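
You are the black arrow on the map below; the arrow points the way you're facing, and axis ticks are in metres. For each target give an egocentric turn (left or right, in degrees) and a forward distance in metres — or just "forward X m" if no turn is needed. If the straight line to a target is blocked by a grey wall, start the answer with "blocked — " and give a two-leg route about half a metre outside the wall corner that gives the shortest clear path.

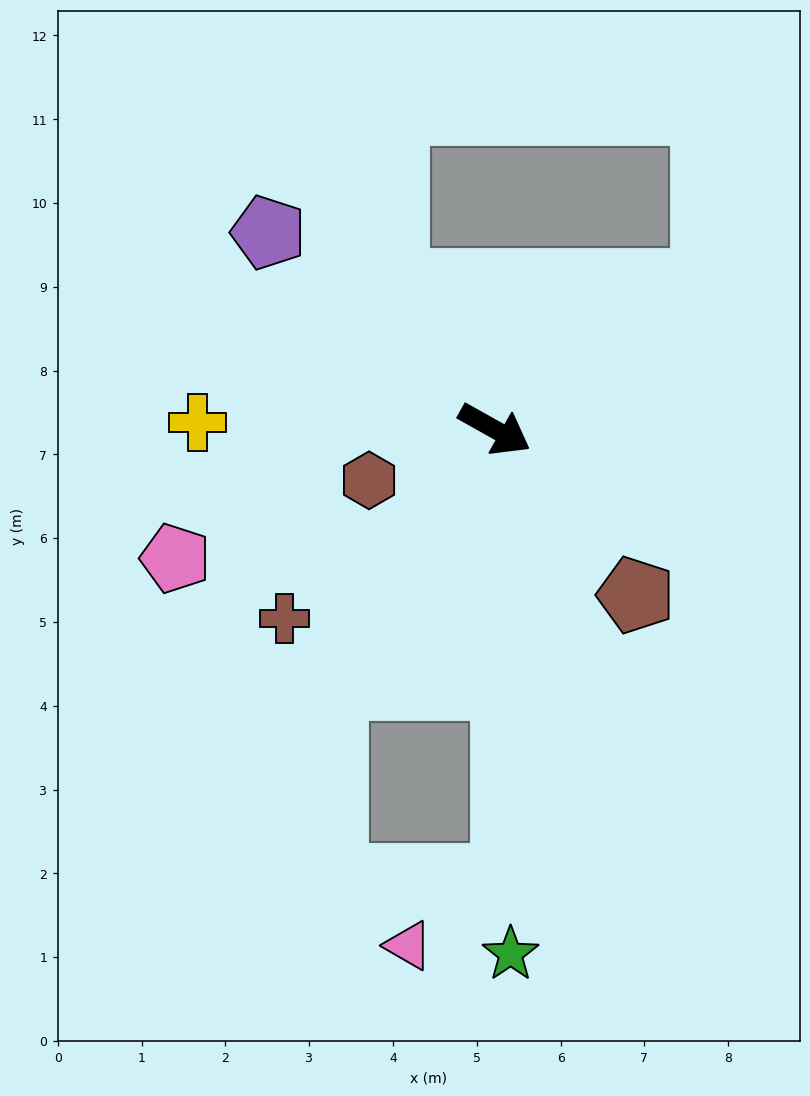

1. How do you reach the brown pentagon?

turn right 20°, forward 2.6 m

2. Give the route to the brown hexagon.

turn right 129°, forward 1.6 m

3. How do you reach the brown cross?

turn right 109°, forward 3.4 m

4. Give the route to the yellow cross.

turn right 152°, forward 3.6 m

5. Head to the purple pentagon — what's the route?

turn left 168°, forward 3.6 m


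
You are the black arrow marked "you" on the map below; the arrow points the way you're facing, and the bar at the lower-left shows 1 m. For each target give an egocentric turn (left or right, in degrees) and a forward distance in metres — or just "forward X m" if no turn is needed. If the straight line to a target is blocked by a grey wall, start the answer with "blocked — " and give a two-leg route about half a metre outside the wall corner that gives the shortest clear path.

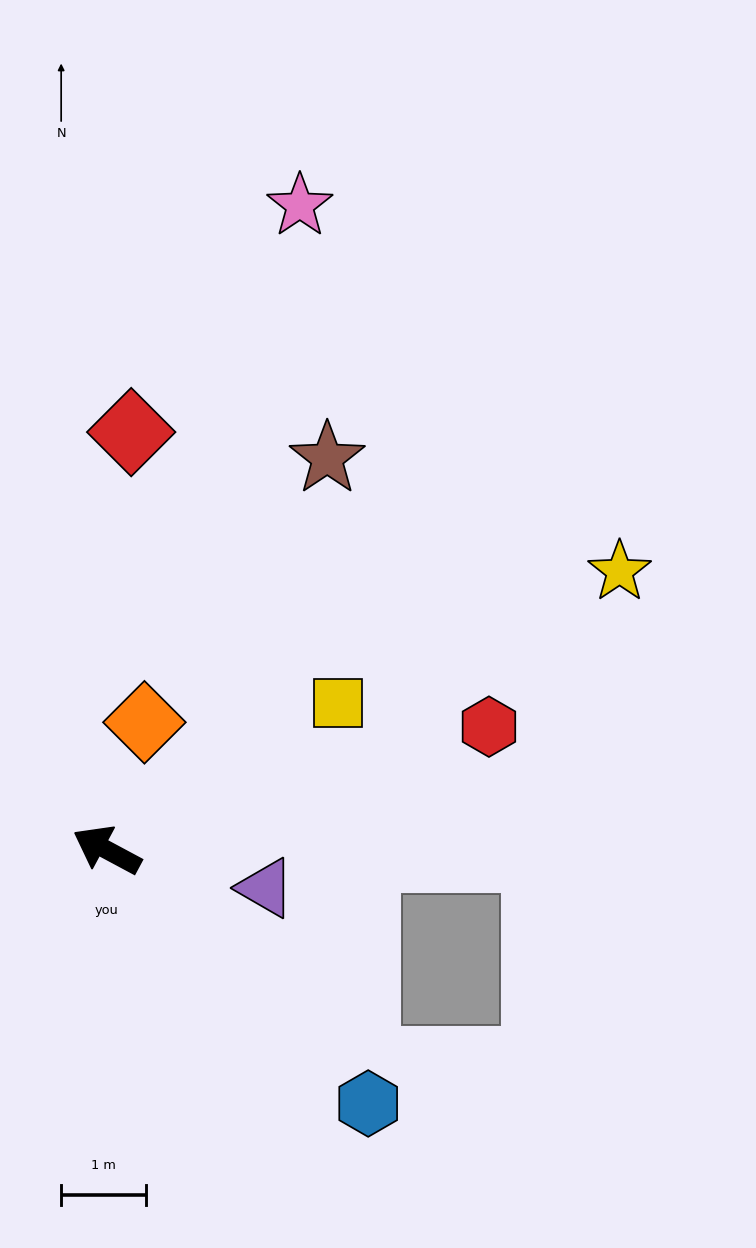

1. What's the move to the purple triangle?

turn right 165°, forward 1.9 m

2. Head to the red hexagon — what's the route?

turn right 134°, forward 4.7 m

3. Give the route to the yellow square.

turn right 119°, forward 3.2 m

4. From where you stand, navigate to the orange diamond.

turn right 78°, forward 1.6 m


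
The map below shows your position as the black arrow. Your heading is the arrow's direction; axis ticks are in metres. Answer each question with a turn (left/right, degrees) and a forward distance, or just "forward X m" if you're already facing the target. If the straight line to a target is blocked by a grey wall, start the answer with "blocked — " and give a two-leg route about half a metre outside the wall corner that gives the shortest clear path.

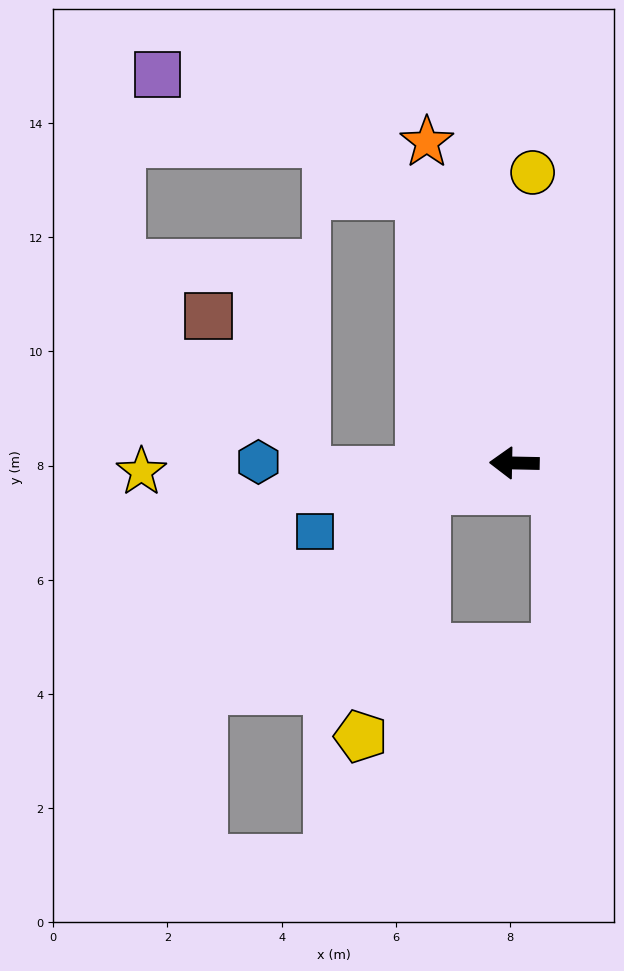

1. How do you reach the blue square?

turn left 20°, forward 3.7 m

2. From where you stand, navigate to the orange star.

turn right 74°, forward 5.8 m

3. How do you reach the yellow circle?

turn right 92°, forward 5.1 m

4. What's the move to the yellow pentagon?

blocked — turn left 19°, forward 1.6 m, then turn left 57°, forward 4.5 m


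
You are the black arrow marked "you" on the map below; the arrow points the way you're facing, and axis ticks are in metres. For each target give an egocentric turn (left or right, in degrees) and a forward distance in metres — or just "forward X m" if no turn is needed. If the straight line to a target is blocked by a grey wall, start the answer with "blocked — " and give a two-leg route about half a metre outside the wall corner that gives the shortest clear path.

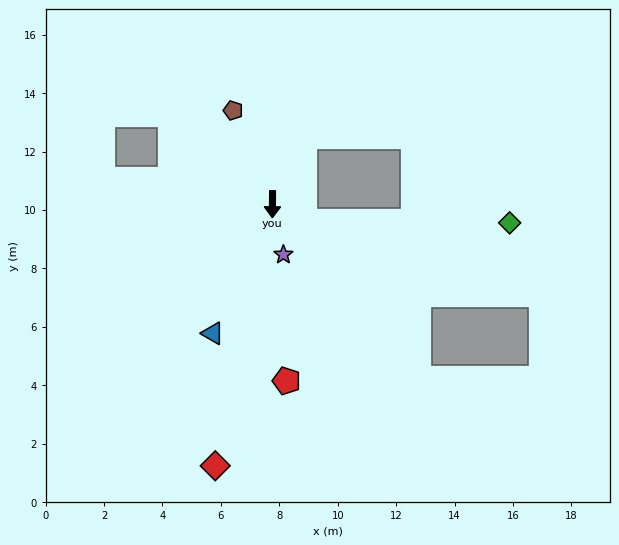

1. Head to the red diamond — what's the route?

turn right 12°, forward 9.2 m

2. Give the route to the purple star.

turn left 13°, forward 1.8 m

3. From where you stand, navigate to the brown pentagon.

turn right 157°, forward 3.5 m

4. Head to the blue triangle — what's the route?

turn right 24°, forward 4.9 m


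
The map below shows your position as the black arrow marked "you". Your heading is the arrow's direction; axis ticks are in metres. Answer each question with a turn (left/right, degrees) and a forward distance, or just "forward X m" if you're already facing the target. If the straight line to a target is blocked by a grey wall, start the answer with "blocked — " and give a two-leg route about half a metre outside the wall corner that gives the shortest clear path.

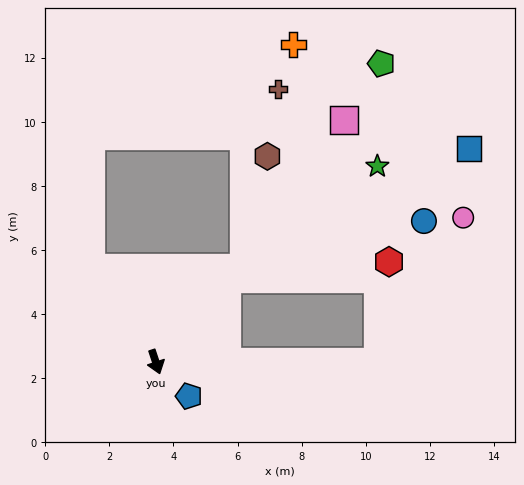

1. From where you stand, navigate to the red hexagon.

blocked — turn left 120°, forward 3.4 m, then turn right 42°, forward 5.1 m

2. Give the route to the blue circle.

blocked — turn left 120°, forward 3.4 m, then turn right 32°, forward 6.4 m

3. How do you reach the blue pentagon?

turn left 26°, forward 1.5 m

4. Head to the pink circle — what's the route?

blocked — turn left 72°, forward 6.9 m, then turn left 59°, forward 5.2 m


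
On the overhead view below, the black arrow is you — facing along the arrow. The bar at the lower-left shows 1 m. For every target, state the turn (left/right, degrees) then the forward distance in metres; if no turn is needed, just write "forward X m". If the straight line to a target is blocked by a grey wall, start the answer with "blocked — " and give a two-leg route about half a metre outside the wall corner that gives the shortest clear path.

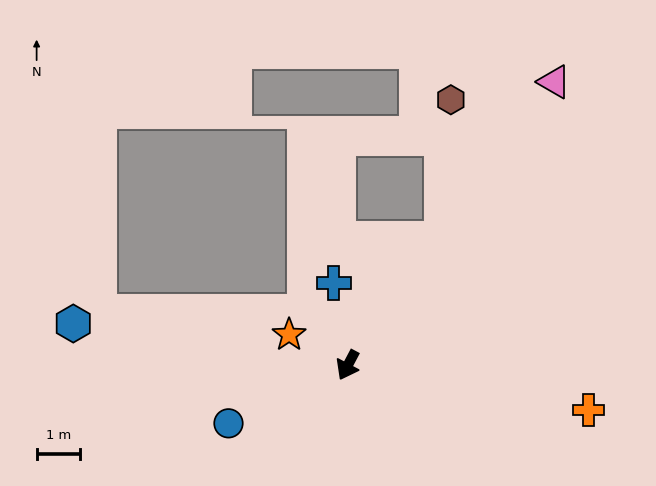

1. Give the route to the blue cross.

turn right 142°, forward 1.9 m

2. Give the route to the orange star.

turn right 90°, forward 1.5 m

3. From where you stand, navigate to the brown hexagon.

blocked — turn left 171°, forward 3.6 m, then turn left 34°, forward 3.2 m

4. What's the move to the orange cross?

turn left 107°, forward 5.6 m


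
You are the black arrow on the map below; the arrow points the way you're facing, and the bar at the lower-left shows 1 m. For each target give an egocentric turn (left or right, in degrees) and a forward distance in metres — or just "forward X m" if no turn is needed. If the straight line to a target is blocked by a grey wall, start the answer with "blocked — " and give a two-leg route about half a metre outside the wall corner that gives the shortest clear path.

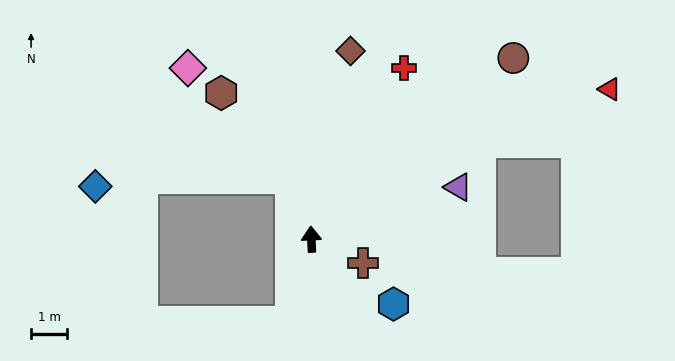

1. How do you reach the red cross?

turn right 31°, forward 5.4 m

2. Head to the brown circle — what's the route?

turn right 51°, forward 7.6 m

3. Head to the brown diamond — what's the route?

turn right 14°, forward 5.4 m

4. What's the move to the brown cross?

turn right 117°, forward 1.6 m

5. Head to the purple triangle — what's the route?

turn right 73°, forward 4.3 m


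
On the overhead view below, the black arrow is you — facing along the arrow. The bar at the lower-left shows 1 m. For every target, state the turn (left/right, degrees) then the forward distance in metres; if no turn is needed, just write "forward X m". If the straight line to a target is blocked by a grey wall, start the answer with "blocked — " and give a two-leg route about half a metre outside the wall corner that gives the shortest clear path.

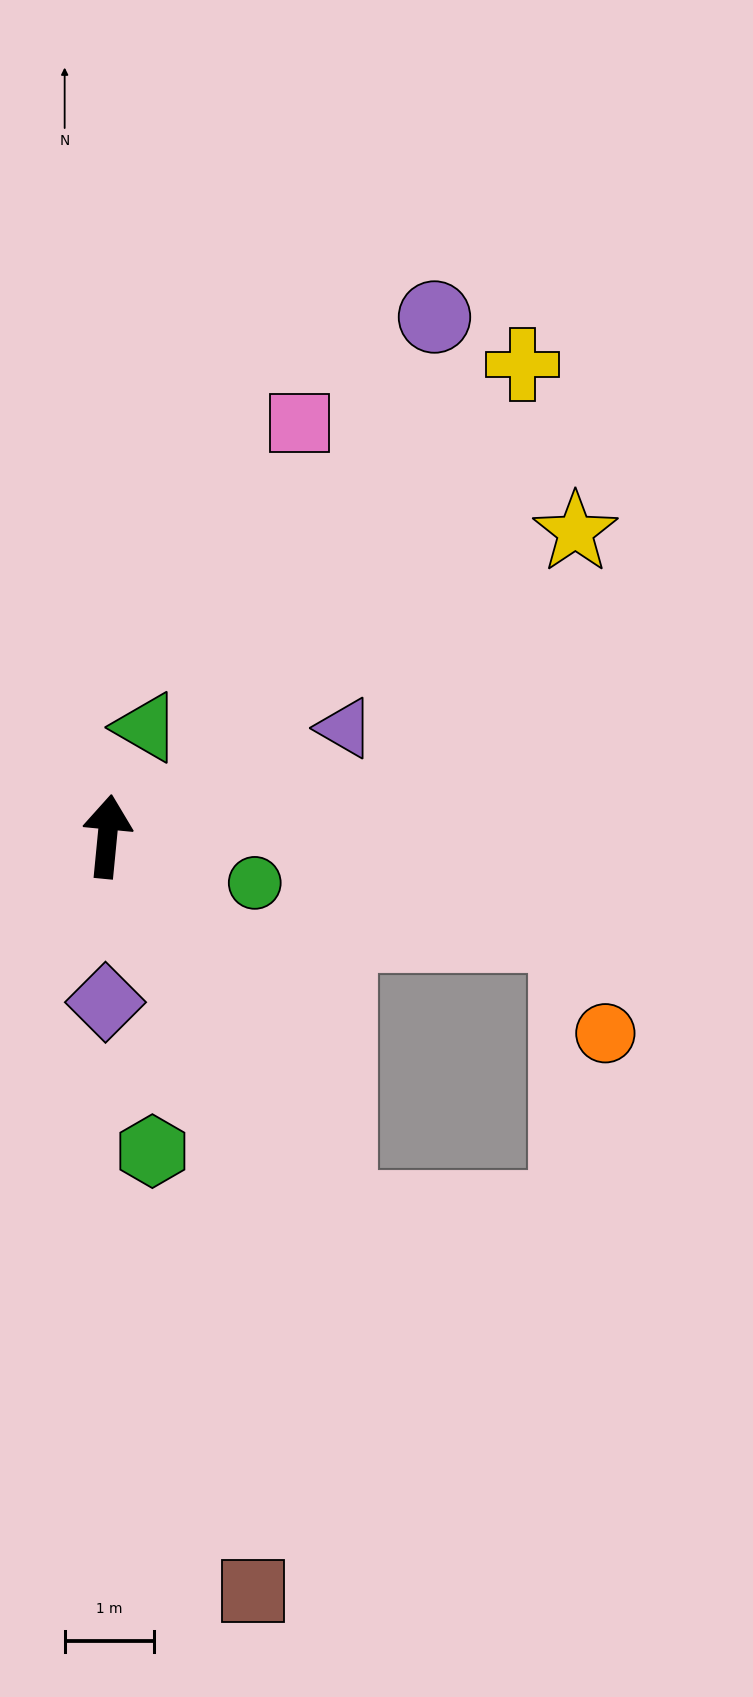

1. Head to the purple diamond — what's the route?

turn right 175°, forward 1.9 m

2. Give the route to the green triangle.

turn right 14°, forward 1.3 m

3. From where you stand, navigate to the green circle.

turn right 102°, forward 1.7 m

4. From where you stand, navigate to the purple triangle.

turn right 60°, forward 2.9 m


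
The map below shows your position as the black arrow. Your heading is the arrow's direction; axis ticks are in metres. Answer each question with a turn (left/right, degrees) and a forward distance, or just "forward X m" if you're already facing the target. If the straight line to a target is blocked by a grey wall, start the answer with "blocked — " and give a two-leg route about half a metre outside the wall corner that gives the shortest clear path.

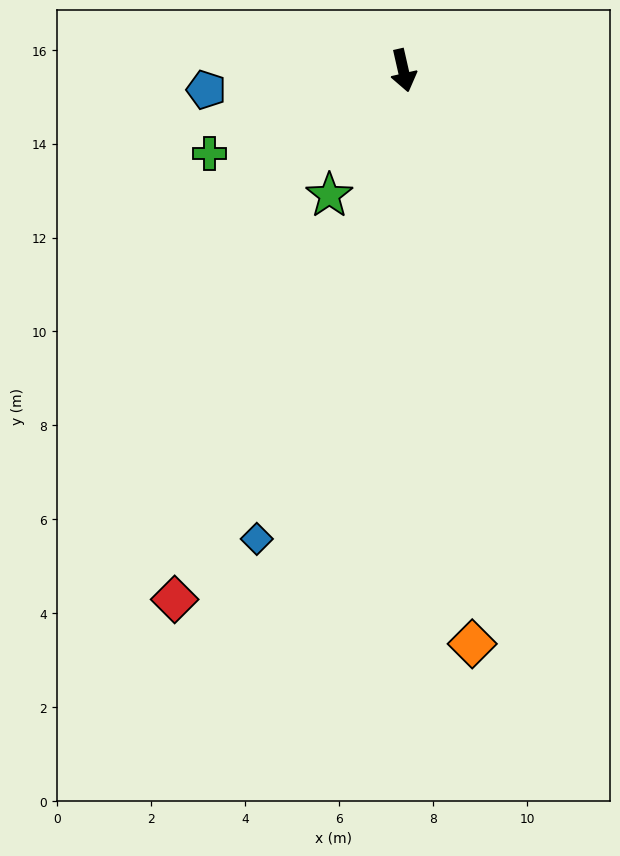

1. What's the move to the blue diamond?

turn right 30°, forward 10.5 m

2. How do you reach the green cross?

turn right 80°, forward 4.5 m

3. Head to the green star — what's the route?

turn right 43°, forward 3.1 m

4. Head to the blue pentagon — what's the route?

turn right 97°, forward 4.2 m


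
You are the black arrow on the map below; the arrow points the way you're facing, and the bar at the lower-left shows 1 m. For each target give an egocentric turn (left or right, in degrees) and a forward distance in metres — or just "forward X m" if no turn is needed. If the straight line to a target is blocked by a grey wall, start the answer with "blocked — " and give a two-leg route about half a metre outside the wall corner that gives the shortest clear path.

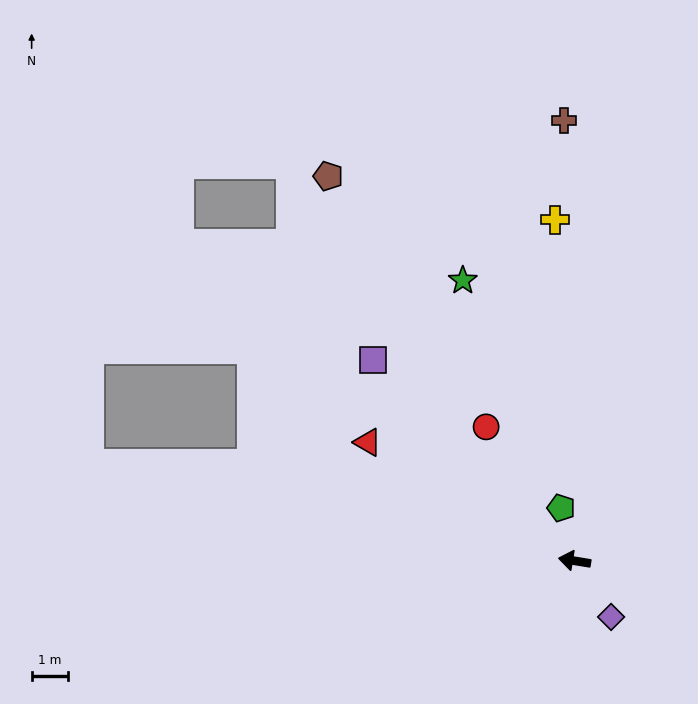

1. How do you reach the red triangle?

turn right 21°, forward 6.5 m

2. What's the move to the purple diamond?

turn left 132°, forward 1.8 m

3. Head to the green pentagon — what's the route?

turn right 66°, forward 1.5 m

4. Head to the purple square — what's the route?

turn right 36°, forward 7.8 m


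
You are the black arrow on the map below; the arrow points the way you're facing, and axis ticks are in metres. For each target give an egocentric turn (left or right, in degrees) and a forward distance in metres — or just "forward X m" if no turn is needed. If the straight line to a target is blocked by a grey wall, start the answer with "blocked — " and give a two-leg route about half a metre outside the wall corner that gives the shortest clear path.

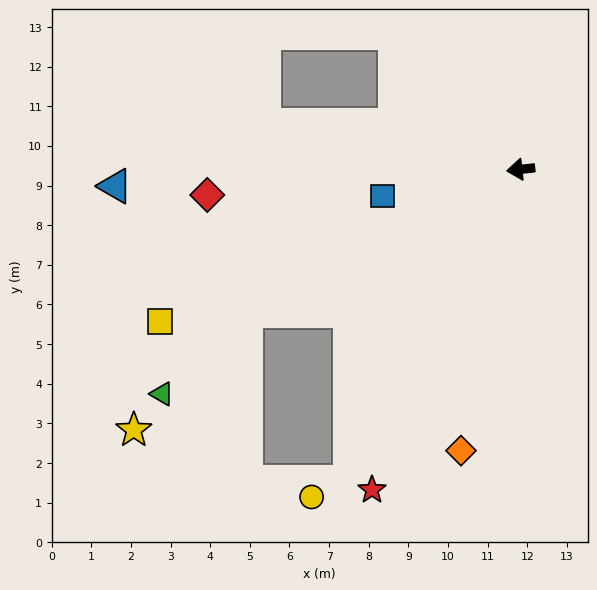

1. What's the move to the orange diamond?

turn left 72°, forward 7.3 m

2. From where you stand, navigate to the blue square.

turn left 5°, forward 3.5 m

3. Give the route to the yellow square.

turn left 17°, forward 9.9 m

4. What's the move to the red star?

turn left 59°, forward 8.9 m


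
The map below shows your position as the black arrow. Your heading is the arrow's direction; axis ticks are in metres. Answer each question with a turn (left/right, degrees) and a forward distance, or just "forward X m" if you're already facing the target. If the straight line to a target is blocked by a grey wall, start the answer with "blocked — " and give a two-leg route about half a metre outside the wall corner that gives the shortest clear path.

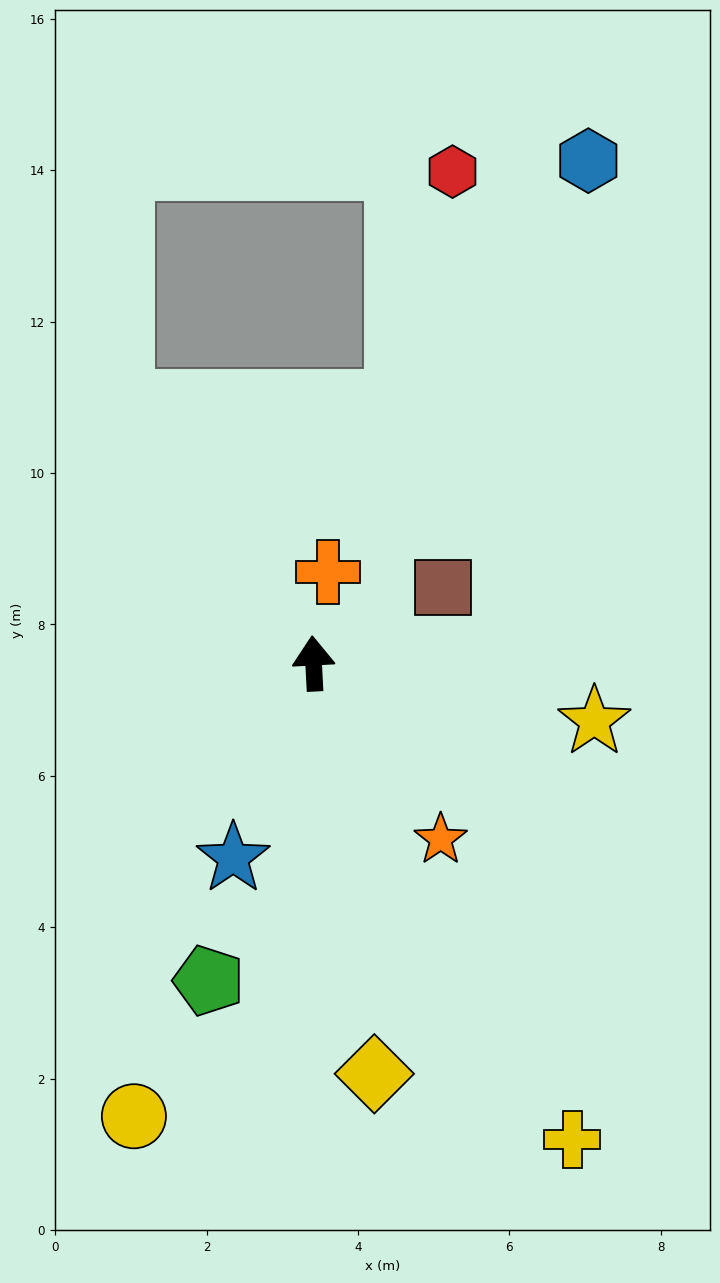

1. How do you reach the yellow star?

turn right 105°, forward 3.8 m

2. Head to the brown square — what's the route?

turn right 63°, forward 2.0 m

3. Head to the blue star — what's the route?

turn left 155°, forward 2.8 m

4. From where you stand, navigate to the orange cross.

turn right 12°, forward 1.2 m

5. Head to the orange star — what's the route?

turn right 147°, forward 2.9 m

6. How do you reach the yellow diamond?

turn right 175°, forward 5.5 m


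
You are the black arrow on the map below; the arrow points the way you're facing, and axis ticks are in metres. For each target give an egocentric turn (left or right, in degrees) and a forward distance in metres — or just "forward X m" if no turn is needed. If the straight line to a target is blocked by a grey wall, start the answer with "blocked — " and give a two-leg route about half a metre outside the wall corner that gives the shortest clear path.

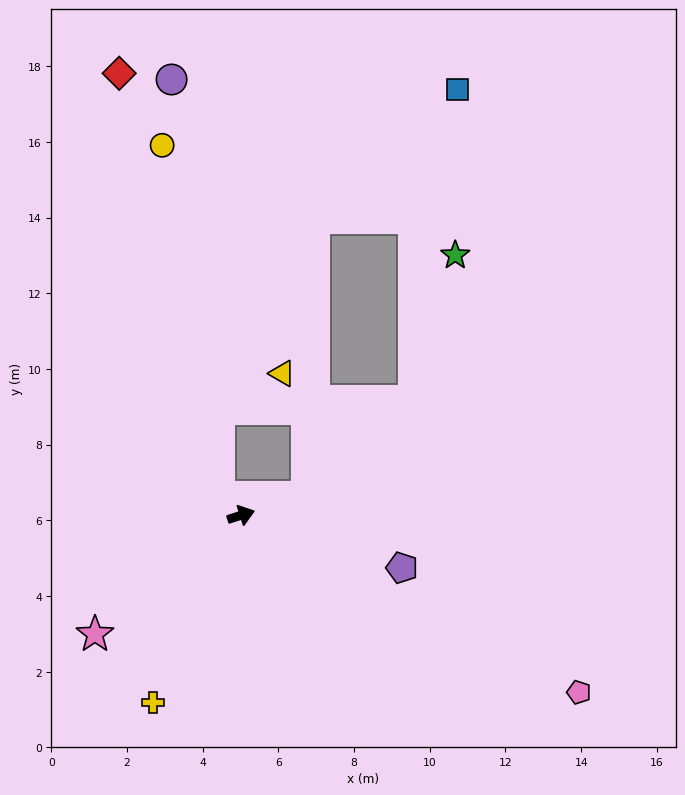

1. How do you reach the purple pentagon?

turn right 36°, forward 4.5 m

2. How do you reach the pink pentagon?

turn right 45°, forward 10.1 m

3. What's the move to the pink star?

turn right 159°, forward 5.0 m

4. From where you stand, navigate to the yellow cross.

turn right 133°, forward 5.5 m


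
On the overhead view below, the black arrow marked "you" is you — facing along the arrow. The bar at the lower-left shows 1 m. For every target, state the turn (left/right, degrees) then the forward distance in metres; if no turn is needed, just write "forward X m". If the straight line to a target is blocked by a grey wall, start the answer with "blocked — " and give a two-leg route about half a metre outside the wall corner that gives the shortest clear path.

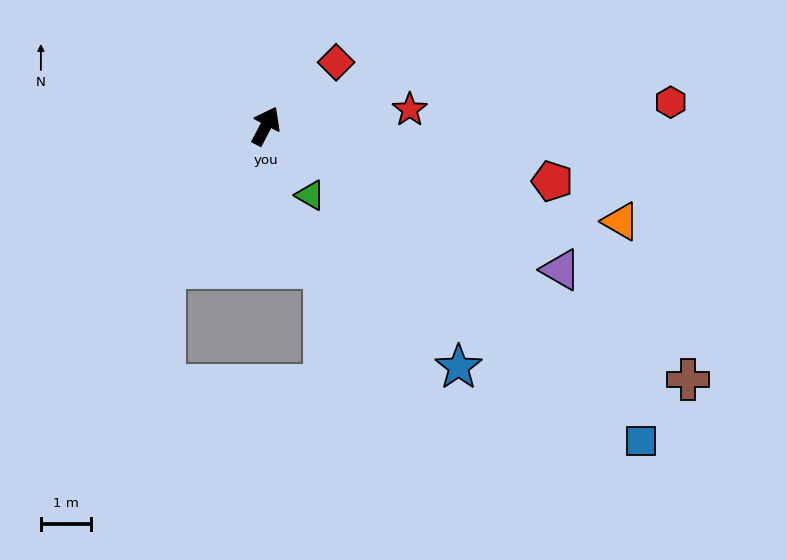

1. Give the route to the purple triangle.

turn right 88°, forward 6.5 m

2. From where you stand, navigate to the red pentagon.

turn right 73°, forward 5.8 m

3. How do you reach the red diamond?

turn right 20°, forward 1.9 m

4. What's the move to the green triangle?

turn right 120°, forward 1.6 m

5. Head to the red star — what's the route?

turn right 56°, forward 2.9 m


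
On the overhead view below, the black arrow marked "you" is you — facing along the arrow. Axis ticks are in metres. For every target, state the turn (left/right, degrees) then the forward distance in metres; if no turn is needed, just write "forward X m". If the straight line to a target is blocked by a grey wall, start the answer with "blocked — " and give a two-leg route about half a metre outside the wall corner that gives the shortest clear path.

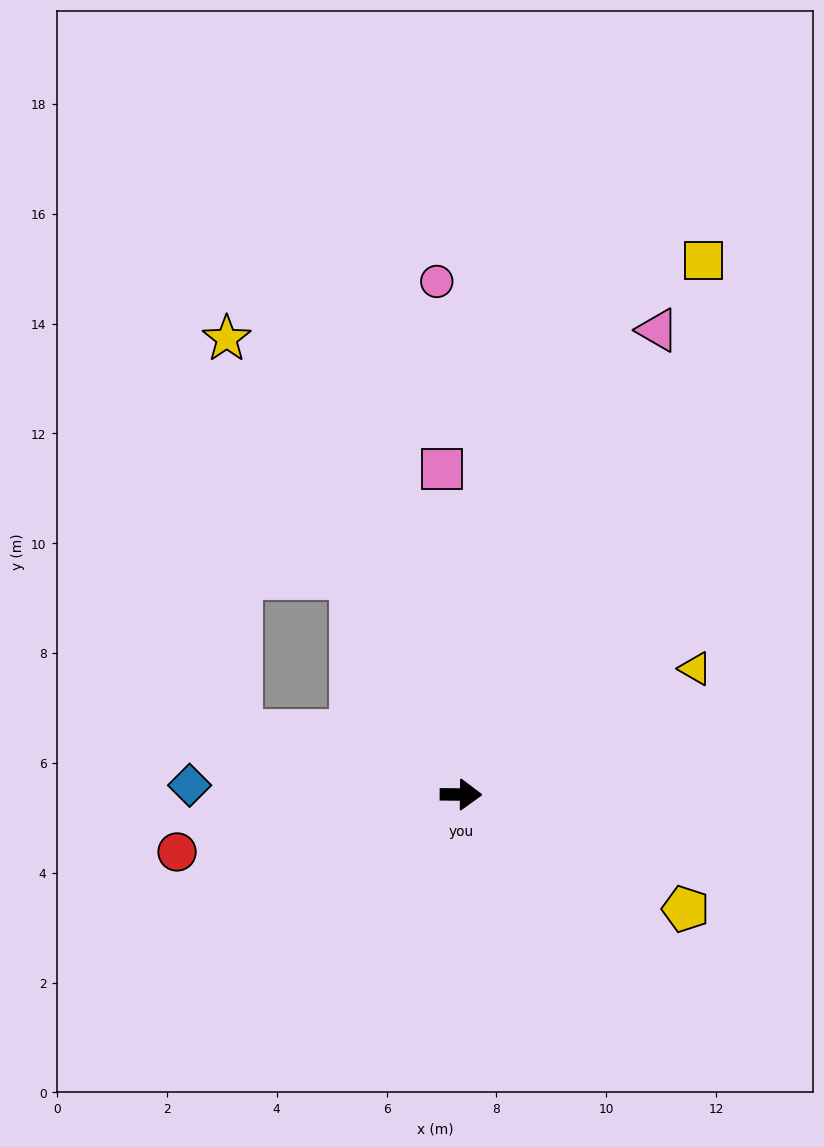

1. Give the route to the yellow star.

turn left 118°, forward 9.3 m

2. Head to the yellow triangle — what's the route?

turn left 29°, forward 4.8 m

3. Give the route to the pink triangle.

turn left 68°, forward 9.2 m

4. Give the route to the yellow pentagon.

turn right 26°, forward 4.6 m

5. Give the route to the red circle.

turn right 168°, forward 5.3 m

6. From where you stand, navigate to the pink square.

turn left 94°, forward 5.9 m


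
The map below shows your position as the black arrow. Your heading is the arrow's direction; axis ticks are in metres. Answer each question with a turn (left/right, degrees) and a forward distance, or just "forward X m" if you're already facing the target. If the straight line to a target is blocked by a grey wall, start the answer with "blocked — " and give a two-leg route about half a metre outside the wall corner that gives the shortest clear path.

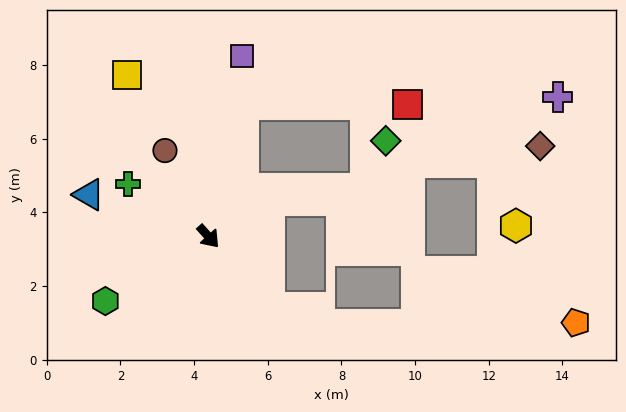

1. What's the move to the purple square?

turn left 128°, forward 5.0 m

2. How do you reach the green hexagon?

turn right 100°, forward 3.3 m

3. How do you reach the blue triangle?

turn right 151°, forward 3.4 m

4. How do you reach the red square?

blocked — turn left 123°, forward 3.7 m, then turn right 75°, forward 4.5 m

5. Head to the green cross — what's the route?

turn right 165°, forward 2.6 m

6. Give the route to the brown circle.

turn left 165°, forward 2.6 m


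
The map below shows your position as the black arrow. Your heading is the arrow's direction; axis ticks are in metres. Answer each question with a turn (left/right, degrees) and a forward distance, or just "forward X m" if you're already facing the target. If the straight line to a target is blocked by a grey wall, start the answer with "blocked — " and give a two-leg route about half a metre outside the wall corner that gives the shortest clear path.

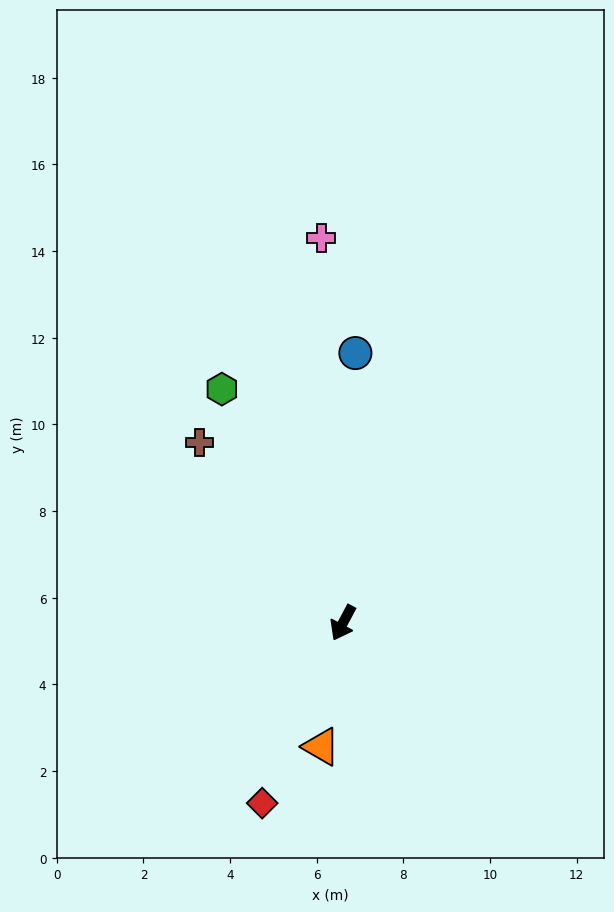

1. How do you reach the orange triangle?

turn left 18°, forward 2.9 m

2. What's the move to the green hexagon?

turn right 125°, forward 6.1 m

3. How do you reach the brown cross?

turn right 113°, forward 5.3 m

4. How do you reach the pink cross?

turn right 149°, forward 8.9 m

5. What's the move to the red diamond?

turn left 4°, forward 4.6 m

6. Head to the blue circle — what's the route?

turn right 155°, forward 6.2 m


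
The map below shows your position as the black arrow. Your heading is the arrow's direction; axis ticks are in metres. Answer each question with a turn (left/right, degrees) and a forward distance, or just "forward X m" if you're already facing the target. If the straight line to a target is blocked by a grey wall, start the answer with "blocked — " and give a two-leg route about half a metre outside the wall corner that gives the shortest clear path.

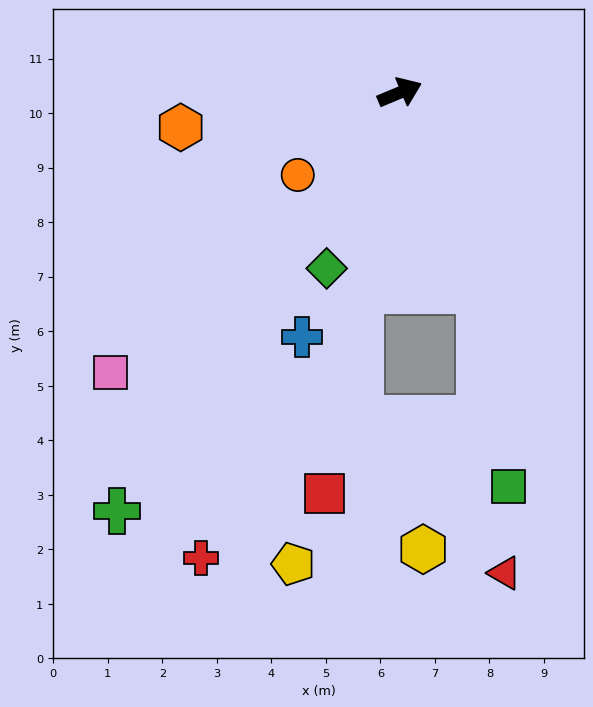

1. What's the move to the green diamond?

turn right 135°, forward 3.5 m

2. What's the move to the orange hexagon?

turn left 166°, forward 4.1 m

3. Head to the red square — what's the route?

turn right 123°, forward 7.5 m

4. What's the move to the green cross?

turn right 147°, forward 9.3 m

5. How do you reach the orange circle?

turn right 164°, forward 2.4 m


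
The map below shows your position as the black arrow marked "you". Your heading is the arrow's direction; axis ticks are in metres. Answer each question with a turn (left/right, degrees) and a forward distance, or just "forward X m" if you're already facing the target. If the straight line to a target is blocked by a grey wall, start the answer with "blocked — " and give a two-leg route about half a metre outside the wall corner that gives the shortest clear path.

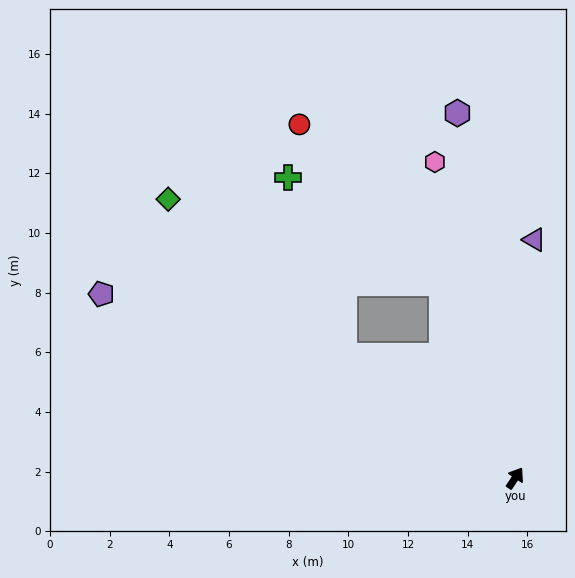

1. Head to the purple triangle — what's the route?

turn left 29°, forward 8.0 m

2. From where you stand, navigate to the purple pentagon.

turn left 100°, forward 15.2 m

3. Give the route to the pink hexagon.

turn left 48°, forward 10.9 m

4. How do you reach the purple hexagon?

turn left 43°, forward 12.4 m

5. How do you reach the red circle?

blocked — turn left 54°, forward 7.0 m, then turn left 21°, forward 7.2 m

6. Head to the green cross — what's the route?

blocked — turn left 54°, forward 7.0 m, then turn left 35°, forward 6.3 m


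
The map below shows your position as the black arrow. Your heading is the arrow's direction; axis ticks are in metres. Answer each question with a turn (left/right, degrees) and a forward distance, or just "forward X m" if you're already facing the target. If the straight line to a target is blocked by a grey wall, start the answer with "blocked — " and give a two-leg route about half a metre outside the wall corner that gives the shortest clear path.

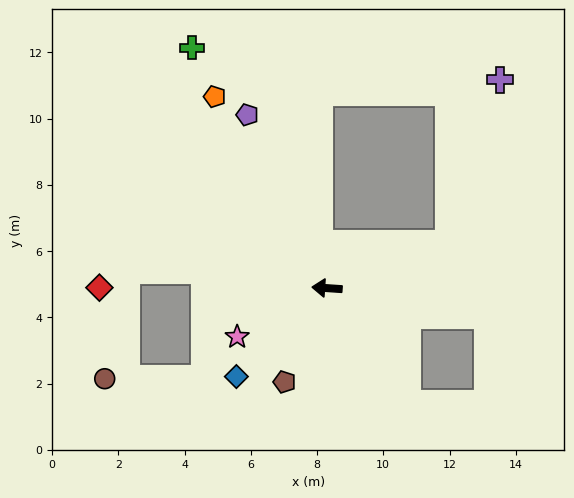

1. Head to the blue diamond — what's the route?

turn left 48°, forward 3.8 m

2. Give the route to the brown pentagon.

turn left 69°, forward 3.1 m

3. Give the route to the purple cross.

blocked — turn right 156°, forward 3.9 m, then turn left 52°, forward 5.2 m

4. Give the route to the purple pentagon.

turn right 61°, forward 5.8 m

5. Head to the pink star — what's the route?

turn left 32°, forward 3.1 m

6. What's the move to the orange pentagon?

turn right 56°, forward 6.7 m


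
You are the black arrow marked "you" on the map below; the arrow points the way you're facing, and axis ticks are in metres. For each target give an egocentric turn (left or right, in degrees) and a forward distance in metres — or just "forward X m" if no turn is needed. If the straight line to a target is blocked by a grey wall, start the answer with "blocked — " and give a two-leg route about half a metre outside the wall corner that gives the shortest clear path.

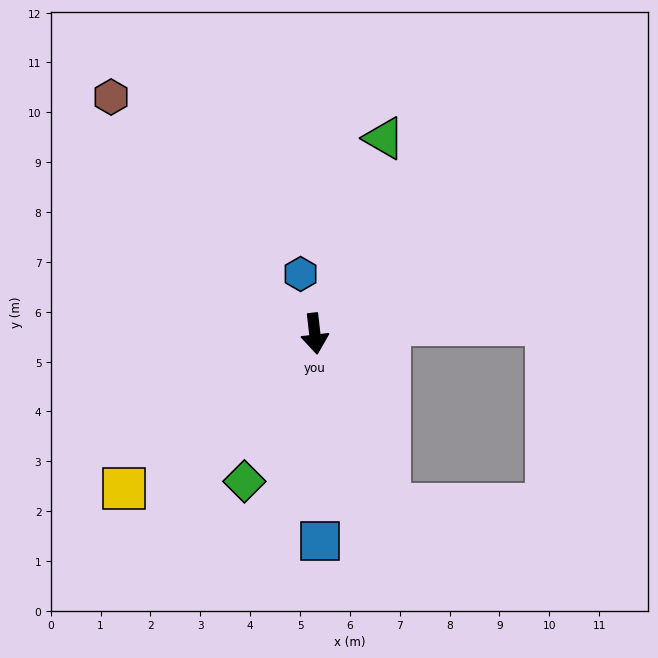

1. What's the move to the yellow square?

turn right 57°, forward 4.9 m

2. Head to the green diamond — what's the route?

turn right 32°, forward 3.3 m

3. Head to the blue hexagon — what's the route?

turn right 173°, forward 1.2 m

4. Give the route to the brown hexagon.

turn right 146°, forward 6.3 m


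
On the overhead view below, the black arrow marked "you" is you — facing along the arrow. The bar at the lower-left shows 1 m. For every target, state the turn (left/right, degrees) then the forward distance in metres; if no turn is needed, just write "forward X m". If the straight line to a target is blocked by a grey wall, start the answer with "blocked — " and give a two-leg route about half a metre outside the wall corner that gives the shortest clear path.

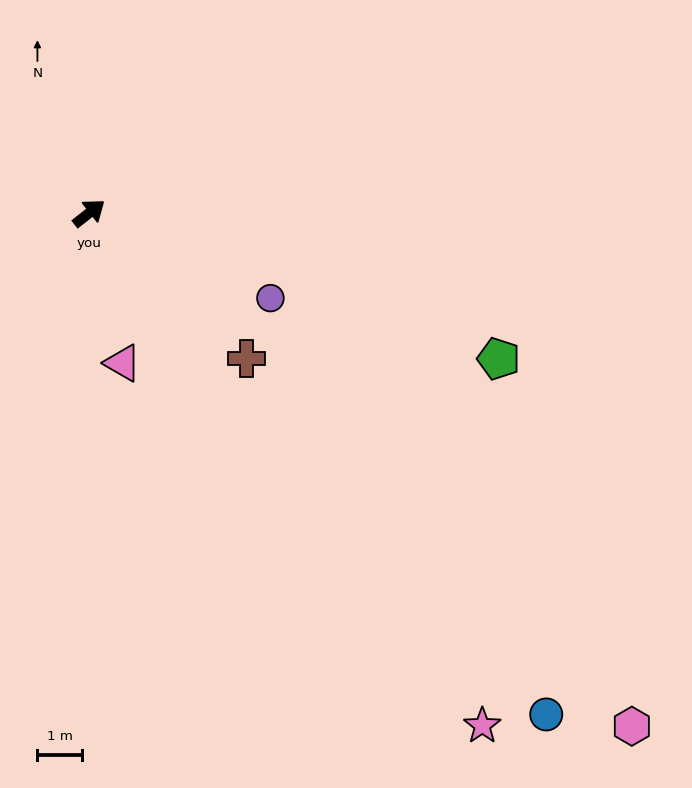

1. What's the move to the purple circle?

turn right 63°, forward 4.5 m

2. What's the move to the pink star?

turn right 91°, forward 14.5 m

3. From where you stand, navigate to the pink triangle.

turn right 116°, forward 3.5 m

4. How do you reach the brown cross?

turn right 81°, forward 4.8 m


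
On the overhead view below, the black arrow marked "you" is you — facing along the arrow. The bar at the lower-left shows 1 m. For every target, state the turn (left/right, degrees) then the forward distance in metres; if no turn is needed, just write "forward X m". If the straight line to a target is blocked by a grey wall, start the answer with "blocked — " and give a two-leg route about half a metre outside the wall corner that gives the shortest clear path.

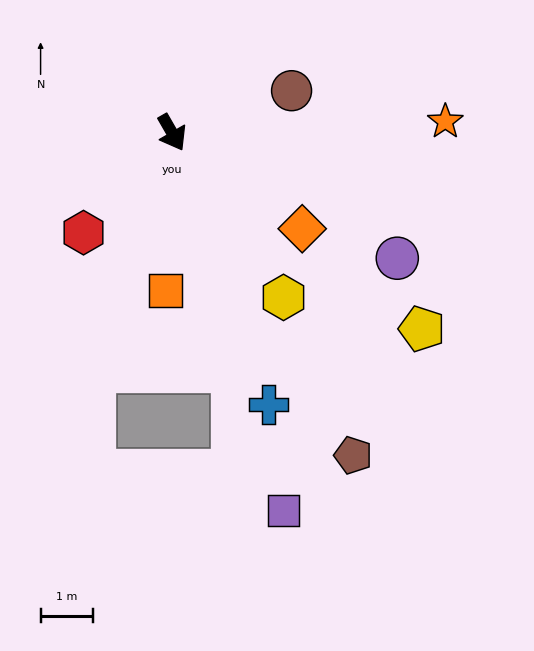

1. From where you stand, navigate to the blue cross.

turn right 10°, forward 5.5 m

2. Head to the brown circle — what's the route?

turn left 79°, forward 2.4 m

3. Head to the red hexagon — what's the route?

turn right 71°, forward 2.5 m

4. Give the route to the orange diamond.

turn left 24°, forward 3.1 m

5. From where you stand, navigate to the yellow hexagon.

turn left 4°, forward 3.8 m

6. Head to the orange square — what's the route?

turn right 32°, forward 3.0 m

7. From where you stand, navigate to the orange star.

turn left 62°, forward 5.2 m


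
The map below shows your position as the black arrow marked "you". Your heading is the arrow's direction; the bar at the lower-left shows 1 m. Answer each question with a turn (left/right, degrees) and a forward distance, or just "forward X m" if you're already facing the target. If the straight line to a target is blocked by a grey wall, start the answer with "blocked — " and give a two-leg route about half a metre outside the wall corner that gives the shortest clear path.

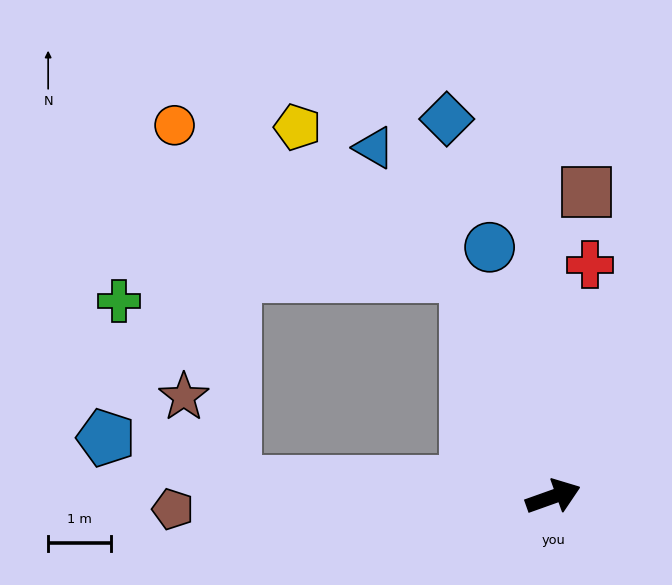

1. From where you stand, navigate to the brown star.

blocked — turn left 158°, forward 5.1 m, then turn right 57°, forward 1.6 m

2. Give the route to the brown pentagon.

turn left 162°, forward 6.0 m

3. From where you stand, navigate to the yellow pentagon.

blocked — turn left 92°, forward 3.8 m, then turn left 27°, forward 3.6 m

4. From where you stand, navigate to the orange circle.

blocked — turn left 92°, forward 3.8 m, then turn left 41°, forward 5.2 m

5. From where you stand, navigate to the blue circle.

turn left 85°, forward 4.1 m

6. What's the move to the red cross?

turn left 61°, forward 3.7 m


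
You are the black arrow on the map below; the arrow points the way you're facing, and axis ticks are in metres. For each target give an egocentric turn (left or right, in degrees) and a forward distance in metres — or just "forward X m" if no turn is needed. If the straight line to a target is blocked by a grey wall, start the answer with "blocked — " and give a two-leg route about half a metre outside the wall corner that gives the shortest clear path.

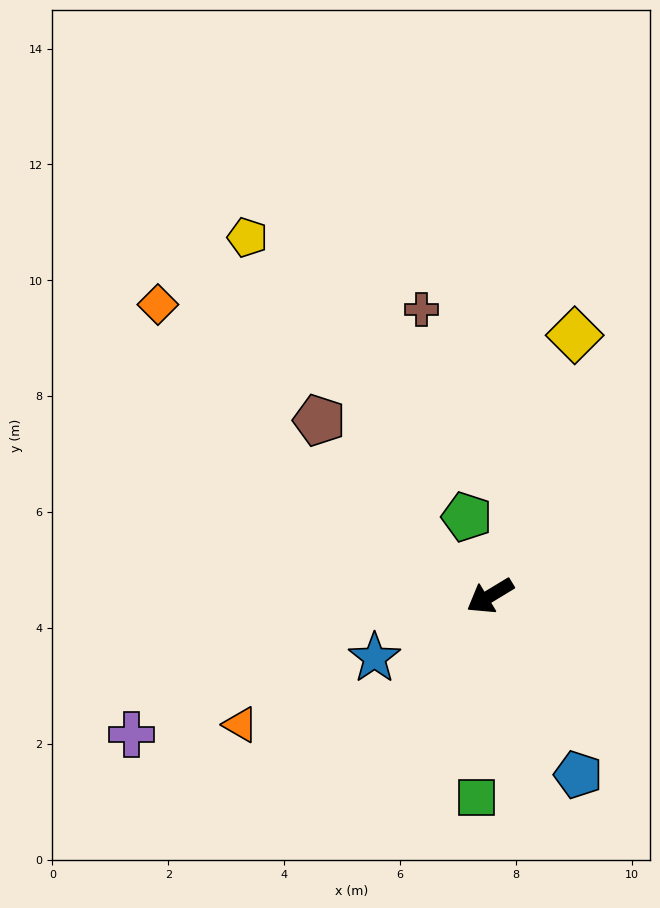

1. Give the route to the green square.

turn left 55°, forward 3.5 m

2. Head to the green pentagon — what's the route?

turn right 105°, forward 1.4 m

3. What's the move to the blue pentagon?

turn left 85°, forward 3.4 m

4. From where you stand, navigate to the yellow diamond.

turn right 139°, forward 4.7 m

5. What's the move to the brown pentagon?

turn right 77°, forward 4.2 m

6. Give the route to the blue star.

turn right 3°, forward 2.3 m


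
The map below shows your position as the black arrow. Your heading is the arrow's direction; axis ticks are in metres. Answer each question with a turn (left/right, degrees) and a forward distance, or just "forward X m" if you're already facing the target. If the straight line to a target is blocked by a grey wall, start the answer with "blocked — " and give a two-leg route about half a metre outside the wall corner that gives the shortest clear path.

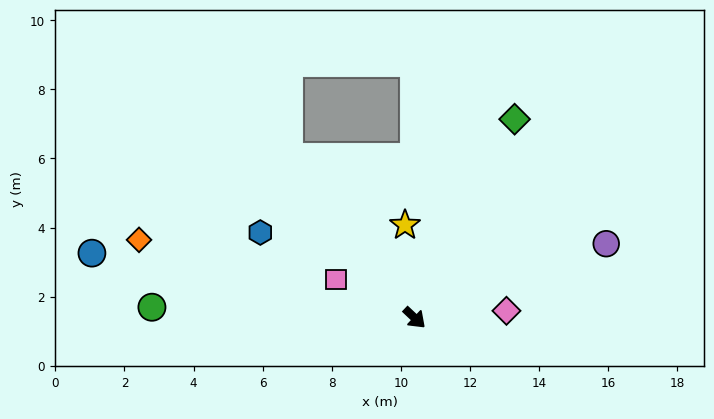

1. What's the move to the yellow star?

turn left 139°, forward 2.7 m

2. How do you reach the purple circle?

turn left 64°, forward 5.9 m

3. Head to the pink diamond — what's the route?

turn left 48°, forward 2.7 m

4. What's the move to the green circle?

turn right 139°, forward 7.6 m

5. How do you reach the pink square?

turn right 163°, forward 2.5 m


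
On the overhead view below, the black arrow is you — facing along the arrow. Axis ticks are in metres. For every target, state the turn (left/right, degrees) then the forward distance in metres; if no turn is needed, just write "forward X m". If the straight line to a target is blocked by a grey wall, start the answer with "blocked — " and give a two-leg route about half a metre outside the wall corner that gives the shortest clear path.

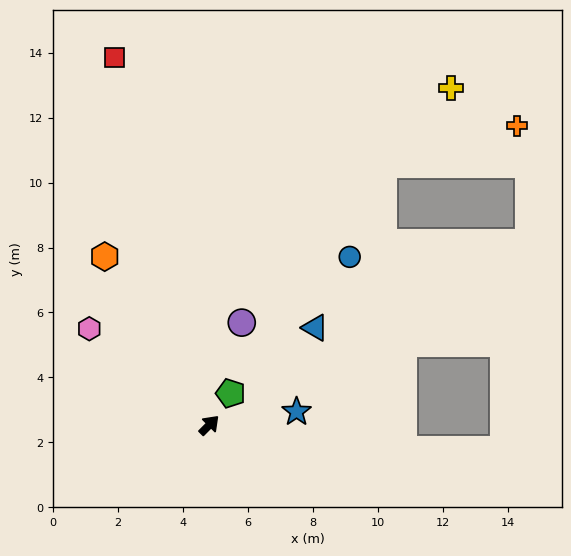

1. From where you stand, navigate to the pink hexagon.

turn left 96°, forward 4.7 m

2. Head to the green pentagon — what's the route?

turn left 11°, forward 1.2 m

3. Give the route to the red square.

turn left 59°, forward 11.7 m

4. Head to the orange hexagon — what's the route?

turn left 77°, forward 6.1 m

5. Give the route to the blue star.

turn right 36°, forward 2.7 m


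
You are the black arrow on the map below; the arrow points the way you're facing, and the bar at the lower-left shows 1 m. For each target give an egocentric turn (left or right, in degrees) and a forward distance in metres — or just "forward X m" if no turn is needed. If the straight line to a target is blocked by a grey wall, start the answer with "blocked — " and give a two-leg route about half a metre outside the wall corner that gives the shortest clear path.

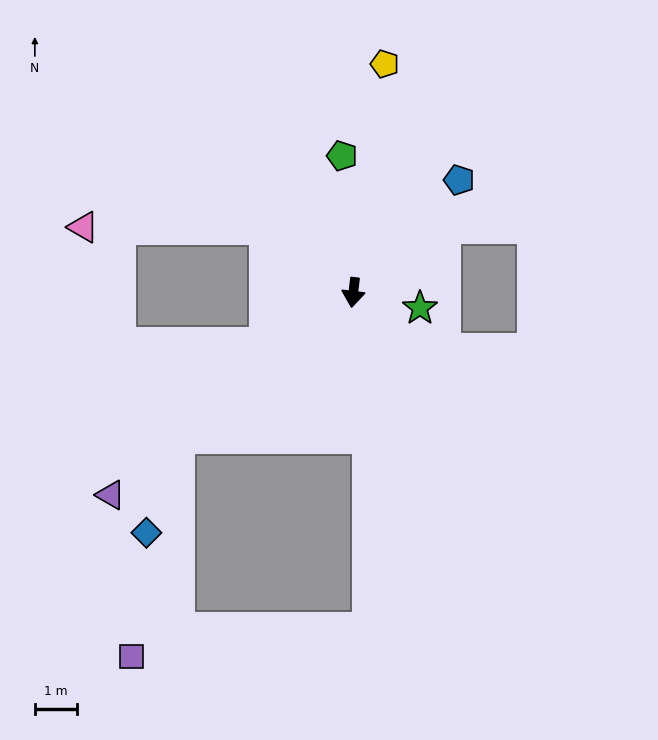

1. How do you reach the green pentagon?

turn right 168°, forward 3.3 m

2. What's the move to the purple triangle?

turn right 43°, forward 7.6 m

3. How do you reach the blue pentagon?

turn left 144°, forward 3.7 m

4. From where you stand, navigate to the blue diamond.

blocked — turn right 44°, forward 5.4 m, then turn left 33°, forward 2.4 m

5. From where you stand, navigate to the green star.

turn left 84°, forward 1.6 m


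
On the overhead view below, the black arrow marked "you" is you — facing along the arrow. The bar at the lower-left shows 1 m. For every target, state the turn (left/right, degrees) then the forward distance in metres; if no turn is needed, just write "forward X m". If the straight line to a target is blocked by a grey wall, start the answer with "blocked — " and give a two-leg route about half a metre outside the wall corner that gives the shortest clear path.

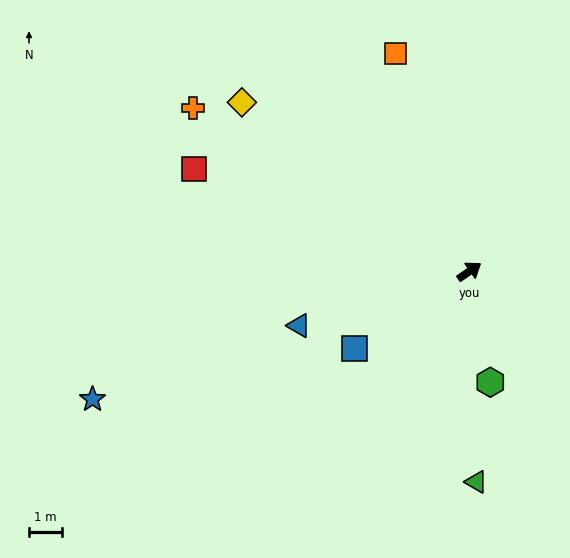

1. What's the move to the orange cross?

turn left 115°, forward 9.8 m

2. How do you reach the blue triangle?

turn left 163°, forward 5.4 m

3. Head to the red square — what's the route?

turn left 125°, forward 8.9 m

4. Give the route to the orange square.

turn left 74°, forward 7.0 m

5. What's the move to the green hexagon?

turn right 114°, forward 3.4 m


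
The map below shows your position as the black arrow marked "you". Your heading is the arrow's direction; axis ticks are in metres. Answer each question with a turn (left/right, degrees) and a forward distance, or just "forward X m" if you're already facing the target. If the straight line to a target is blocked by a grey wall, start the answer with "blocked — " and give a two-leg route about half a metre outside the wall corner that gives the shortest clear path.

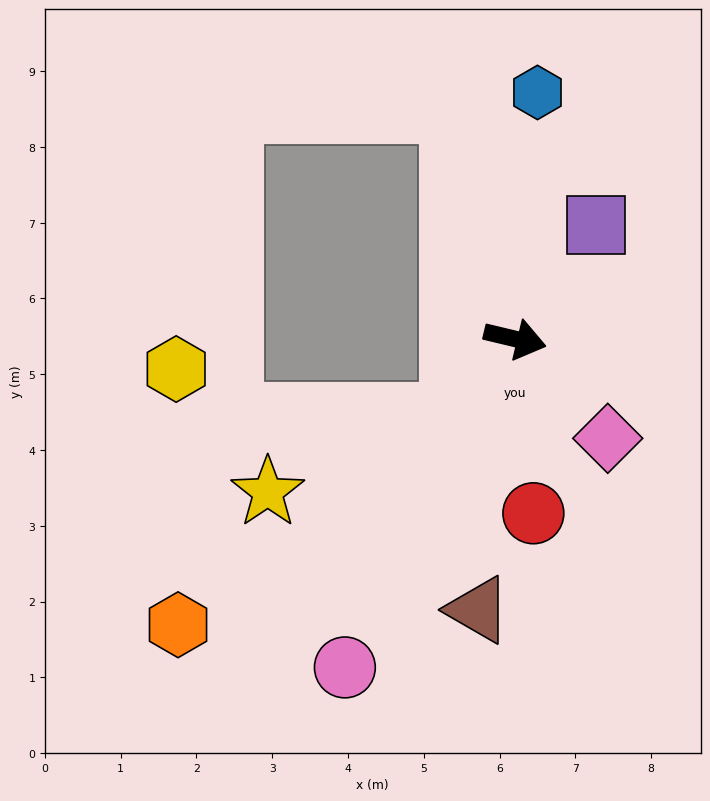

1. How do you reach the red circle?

turn right 71°, forward 2.3 m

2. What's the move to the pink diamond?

turn right 34°, forward 1.8 m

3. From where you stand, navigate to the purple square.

turn left 68°, forward 1.8 m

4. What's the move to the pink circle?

turn right 104°, forward 4.9 m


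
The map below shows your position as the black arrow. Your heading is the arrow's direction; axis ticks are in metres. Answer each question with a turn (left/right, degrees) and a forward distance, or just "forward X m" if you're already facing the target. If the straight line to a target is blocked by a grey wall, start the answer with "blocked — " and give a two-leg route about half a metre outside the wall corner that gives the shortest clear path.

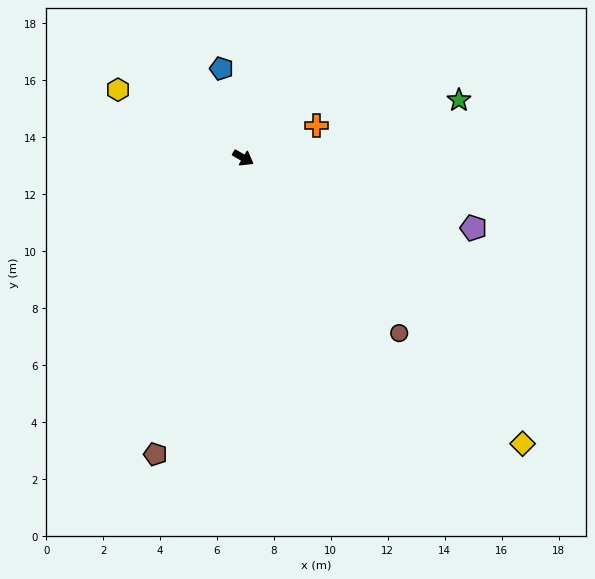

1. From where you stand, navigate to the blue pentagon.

turn left 134°, forward 3.2 m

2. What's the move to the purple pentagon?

turn left 13°, forward 8.5 m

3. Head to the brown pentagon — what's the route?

turn right 76°, forward 10.9 m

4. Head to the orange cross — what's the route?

turn left 54°, forward 2.8 m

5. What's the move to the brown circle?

turn right 18°, forward 8.2 m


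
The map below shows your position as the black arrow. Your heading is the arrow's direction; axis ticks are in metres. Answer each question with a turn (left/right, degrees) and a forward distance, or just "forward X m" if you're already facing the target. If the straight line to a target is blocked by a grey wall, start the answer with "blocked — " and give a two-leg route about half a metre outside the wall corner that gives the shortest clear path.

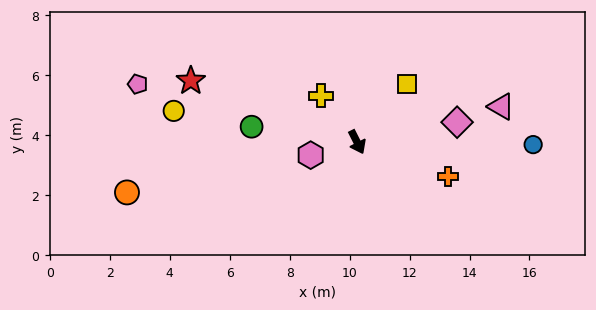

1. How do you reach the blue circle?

turn left 62°, forward 5.9 m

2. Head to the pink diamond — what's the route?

turn left 74°, forward 3.4 m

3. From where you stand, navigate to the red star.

turn right 137°, forward 5.9 m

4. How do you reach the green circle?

turn right 125°, forward 3.6 m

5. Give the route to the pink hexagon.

turn right 101°, forward 1.6 m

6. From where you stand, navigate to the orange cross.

turn left 43°, forward 3.2 m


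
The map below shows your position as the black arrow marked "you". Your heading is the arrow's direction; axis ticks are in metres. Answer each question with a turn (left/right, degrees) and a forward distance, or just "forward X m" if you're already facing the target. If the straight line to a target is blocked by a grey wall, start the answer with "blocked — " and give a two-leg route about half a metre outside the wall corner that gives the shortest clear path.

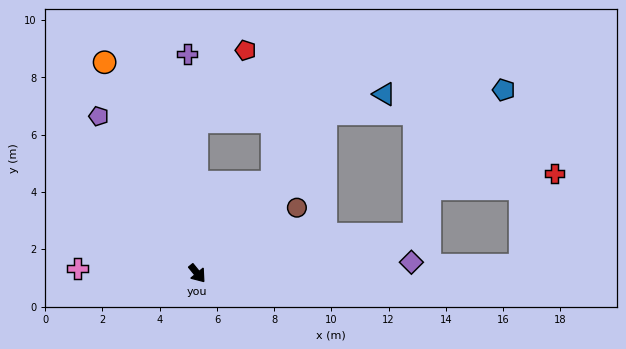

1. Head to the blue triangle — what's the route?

blocked — turn left 102°, forward 7.2 m, then turn right 33°, forward 2.2 m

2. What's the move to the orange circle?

turn left 165°, forward 8.1 m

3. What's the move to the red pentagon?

blocked — turn left 141°, forward 5.3 m, then turn right 35°, forward 3.0 m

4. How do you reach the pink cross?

turn right 131°, forward 4.2 m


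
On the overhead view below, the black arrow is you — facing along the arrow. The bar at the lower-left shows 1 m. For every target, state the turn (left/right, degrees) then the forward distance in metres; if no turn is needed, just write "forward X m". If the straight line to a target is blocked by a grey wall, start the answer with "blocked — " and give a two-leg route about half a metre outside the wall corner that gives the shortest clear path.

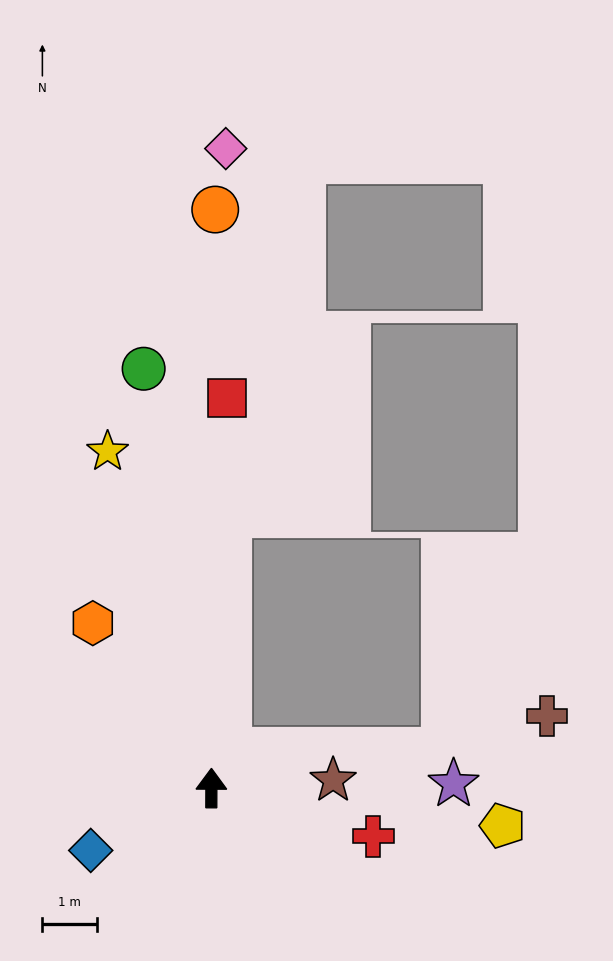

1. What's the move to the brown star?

turn right 86°, forward 2.2 m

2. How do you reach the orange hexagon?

turn left 36°, forward 3.7 m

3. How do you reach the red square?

turn right 2°, forward 7.1 m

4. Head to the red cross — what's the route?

turn right 106°, forward 3.1 m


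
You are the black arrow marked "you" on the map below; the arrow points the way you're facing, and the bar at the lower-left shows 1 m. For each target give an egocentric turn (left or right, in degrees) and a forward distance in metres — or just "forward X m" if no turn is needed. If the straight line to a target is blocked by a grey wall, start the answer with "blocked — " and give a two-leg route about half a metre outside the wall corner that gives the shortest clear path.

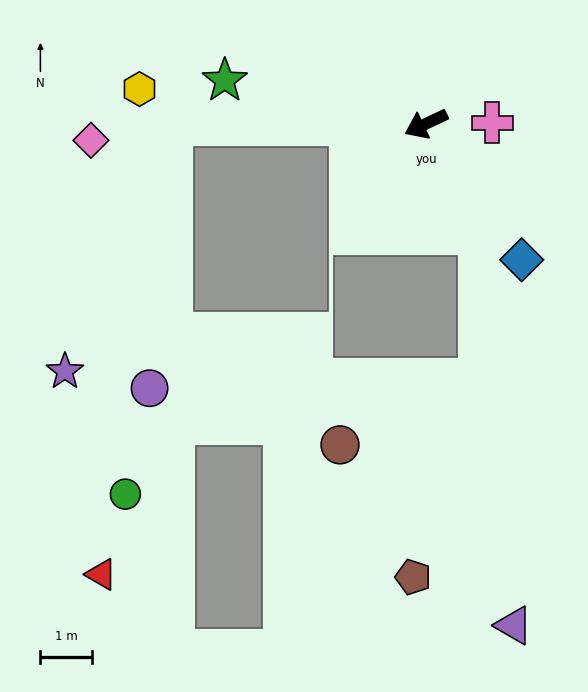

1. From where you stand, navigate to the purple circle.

blocked — turn right 25°, forward 4.9 m, then turn left 85°, forward 5.1 m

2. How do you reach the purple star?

blocked — turn right 25°, forward 4.9 m, then turn left 67°, forward 5.2 m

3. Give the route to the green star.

turn right 37°, forward 4.0 m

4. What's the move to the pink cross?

turn left 155°, forward 1.3 m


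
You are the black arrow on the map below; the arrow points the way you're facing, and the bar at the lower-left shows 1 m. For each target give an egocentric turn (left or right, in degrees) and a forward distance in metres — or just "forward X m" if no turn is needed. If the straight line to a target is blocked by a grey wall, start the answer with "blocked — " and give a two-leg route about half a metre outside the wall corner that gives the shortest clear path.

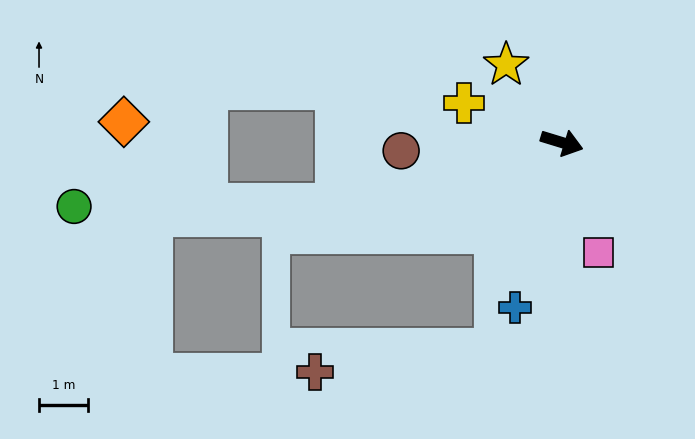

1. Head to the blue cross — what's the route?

turn right 89°, forward 3.5 m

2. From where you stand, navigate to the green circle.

blocked — turn right 148°, forward 4.8 m, then turn right 14°, forward 5.4 m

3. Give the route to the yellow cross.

turn left 175°, forward 2.2 m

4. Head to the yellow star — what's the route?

turn left 143°, forward 2.0 m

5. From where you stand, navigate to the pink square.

turn right 55°, forward 2.4 m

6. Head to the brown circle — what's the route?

turn right 160°, forward 3.3 m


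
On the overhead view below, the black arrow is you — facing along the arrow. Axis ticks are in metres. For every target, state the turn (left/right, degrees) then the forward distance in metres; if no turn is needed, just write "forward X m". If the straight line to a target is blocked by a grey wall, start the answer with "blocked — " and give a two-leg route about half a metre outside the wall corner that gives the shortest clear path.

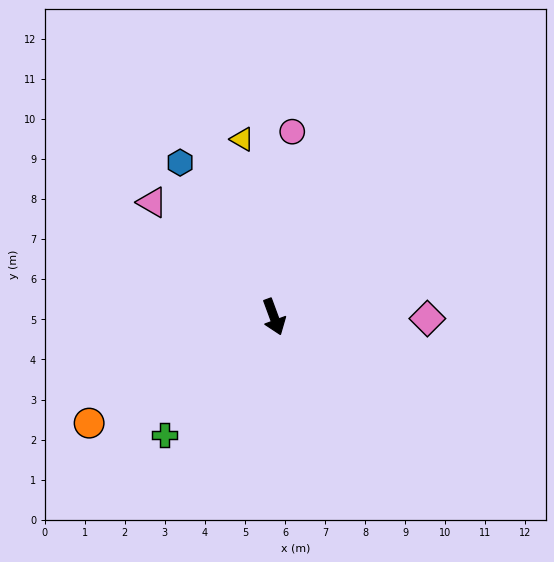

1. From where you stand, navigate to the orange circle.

turn right 80°, forward 5.3 m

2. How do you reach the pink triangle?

turn right 153°, forward 4.2 m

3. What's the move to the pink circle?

turn left 154°, forward 4.6 m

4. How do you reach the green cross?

turn right 63°, forward 4.0 m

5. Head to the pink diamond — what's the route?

turn left 69°, forward 3.8 m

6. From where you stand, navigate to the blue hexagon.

turn right 169°, forward 4.5 m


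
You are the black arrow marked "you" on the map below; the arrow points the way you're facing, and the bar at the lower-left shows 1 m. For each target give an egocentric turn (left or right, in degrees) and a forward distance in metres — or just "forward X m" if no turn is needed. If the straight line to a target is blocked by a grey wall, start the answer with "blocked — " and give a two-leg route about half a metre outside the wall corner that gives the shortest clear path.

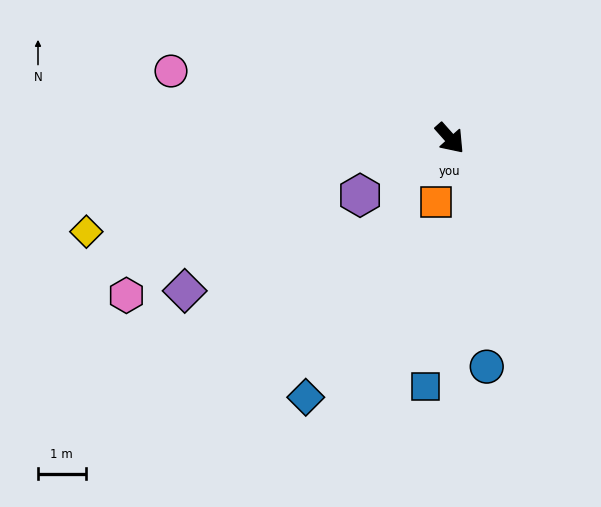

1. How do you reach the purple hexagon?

turn right 99°, forward 2.2 m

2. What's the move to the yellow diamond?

turn right 117°, forward 7.9 m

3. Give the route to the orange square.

turn right 54°, forward 1.4 m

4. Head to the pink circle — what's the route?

turn right 145°, forward 6.0 m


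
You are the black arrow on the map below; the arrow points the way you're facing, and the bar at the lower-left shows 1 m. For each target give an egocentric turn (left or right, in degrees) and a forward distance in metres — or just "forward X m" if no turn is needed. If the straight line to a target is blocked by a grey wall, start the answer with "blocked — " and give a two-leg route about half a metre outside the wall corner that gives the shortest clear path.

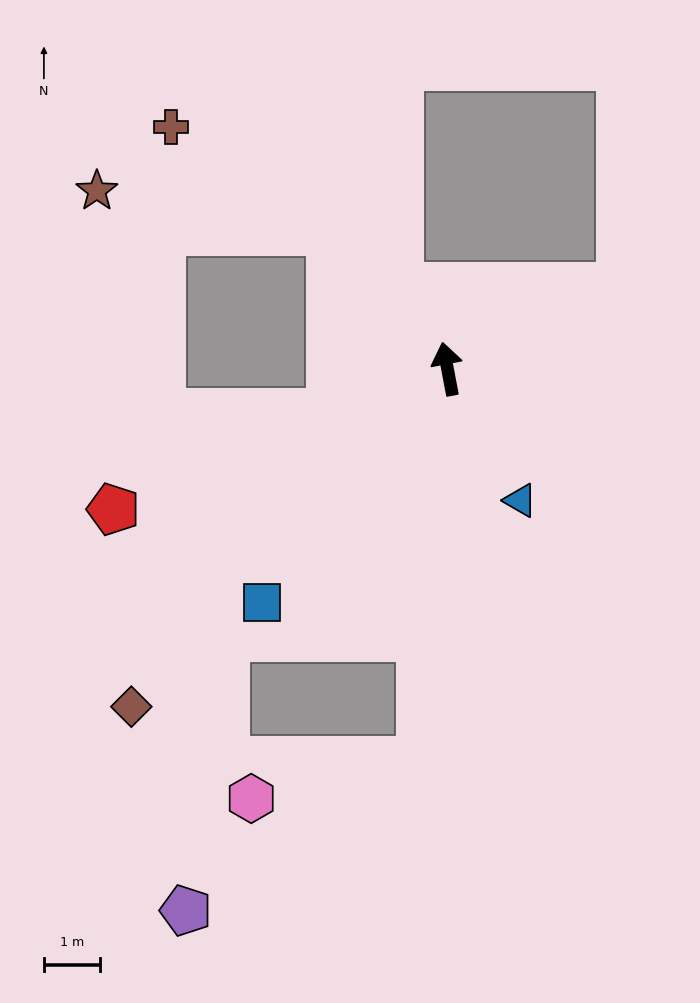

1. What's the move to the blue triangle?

turn right 162°, forward 2.7 m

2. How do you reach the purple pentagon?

blocked — turn left 165°, forward 7.0 m, then turn right 53°, forward 4.9 m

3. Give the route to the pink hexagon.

blocked — turn left 165°, forward 7.0 m, then turn right 73°, forward 3.1 m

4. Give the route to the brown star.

blocked — turn left 30°, forward 3.2 m, then turn left 39°, forward 4.2 m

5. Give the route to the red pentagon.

turn left 102°, forward 6.4 m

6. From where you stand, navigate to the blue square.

turn left 131°, forward 5.3 m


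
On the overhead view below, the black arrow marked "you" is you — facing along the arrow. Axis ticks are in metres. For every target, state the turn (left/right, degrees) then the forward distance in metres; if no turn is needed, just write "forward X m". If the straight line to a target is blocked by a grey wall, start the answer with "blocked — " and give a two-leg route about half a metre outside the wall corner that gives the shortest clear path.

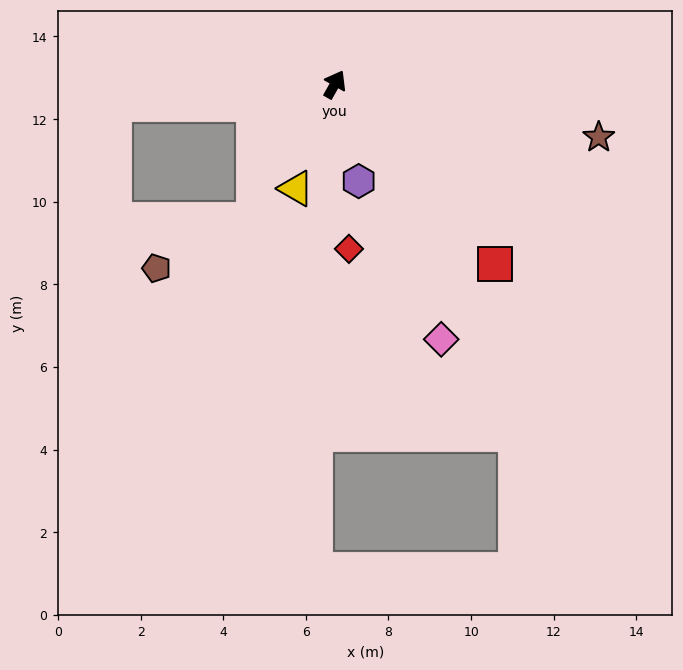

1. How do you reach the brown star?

turn right 72°, forward 6.5 m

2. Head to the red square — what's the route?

turn right 109°, forward 5.8 m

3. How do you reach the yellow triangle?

turn right 171°, forward 2.7 m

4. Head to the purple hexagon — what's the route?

turn right 137°, forward 2.4 m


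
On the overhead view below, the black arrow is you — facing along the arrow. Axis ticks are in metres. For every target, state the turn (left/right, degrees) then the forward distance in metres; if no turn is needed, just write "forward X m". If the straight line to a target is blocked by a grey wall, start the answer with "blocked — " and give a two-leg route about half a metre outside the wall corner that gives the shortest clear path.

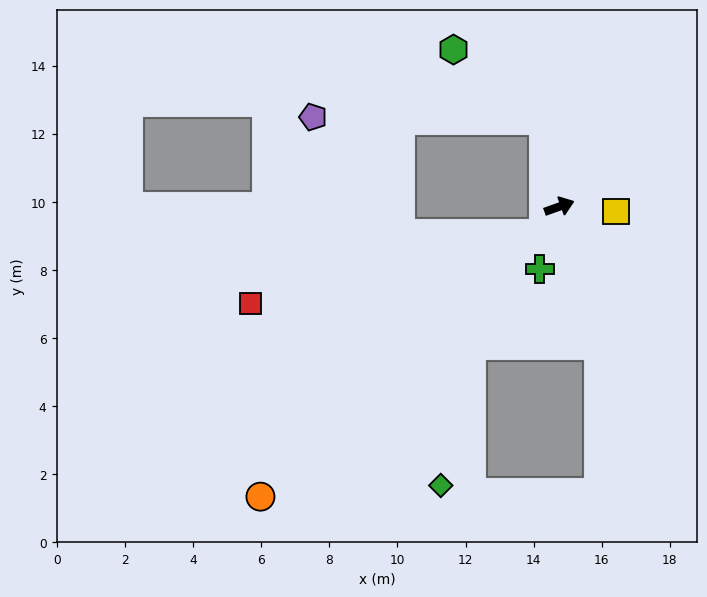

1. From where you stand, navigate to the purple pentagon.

blocked — turn left 81°, forward 2.6 m, then turn left 78°, forward 6.8 m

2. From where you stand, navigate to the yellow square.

turn right 25°, forward 1.7 m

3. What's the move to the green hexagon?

blocked — turn left 81°, forward 2.6 m, then turn left 41°, forward 3.4 m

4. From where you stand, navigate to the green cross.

turn right 127°, forward 1.9 m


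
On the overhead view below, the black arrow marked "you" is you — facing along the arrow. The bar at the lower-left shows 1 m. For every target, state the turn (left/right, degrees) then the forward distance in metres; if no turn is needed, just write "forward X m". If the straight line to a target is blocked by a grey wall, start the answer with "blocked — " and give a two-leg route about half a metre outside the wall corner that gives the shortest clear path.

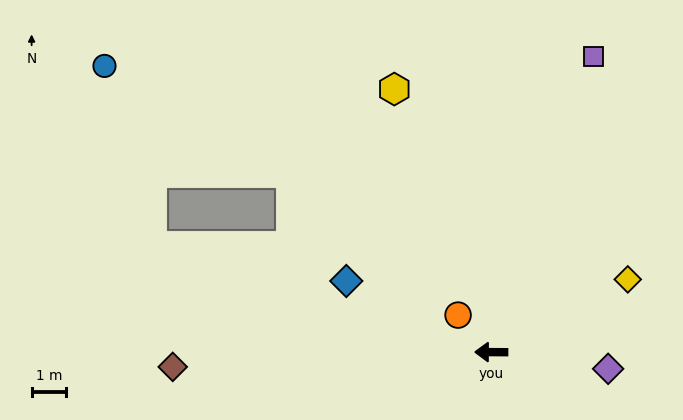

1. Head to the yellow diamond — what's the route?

turn right 152°, forward 4.5 m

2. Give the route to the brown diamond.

turn left 3°, forward 9.3 m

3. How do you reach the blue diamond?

turn right 26°, forward 4.7 m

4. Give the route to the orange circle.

turn right 48°, forward 1.4 m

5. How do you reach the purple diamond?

turn left 172°, forward 3.4 m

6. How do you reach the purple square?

turn right 109°, forward 9.1 m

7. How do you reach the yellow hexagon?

turn right 69°, forward 8.1 m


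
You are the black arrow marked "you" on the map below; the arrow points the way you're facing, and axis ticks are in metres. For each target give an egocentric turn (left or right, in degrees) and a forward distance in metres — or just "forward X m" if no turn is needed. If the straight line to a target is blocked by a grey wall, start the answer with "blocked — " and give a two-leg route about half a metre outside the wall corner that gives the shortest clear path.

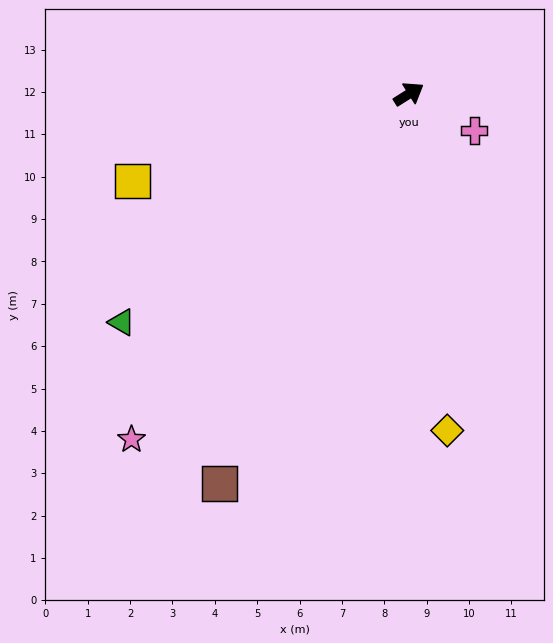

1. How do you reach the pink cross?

turn right 61°, forward 1.8 m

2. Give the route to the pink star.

turn right 161°, forward 10.5 m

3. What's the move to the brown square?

turn right 148°, forward 10.2 m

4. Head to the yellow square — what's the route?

turn left 165°, forward 6.8 m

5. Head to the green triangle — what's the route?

turn right 174°, forward 8.7 m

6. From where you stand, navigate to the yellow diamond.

turn right 116°, forward 8.0 m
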